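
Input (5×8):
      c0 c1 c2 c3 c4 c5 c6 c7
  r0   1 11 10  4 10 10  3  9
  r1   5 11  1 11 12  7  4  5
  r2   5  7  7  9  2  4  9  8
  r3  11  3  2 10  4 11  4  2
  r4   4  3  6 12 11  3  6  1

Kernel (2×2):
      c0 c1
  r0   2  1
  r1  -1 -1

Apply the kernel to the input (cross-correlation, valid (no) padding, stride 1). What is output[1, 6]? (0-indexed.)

-4

The receptive field on the input at this output position is [4 5 / 9 8]. Elementwise product with the kernel and sum: 4·2 + 5·1 + 9·-1 + 8·-1.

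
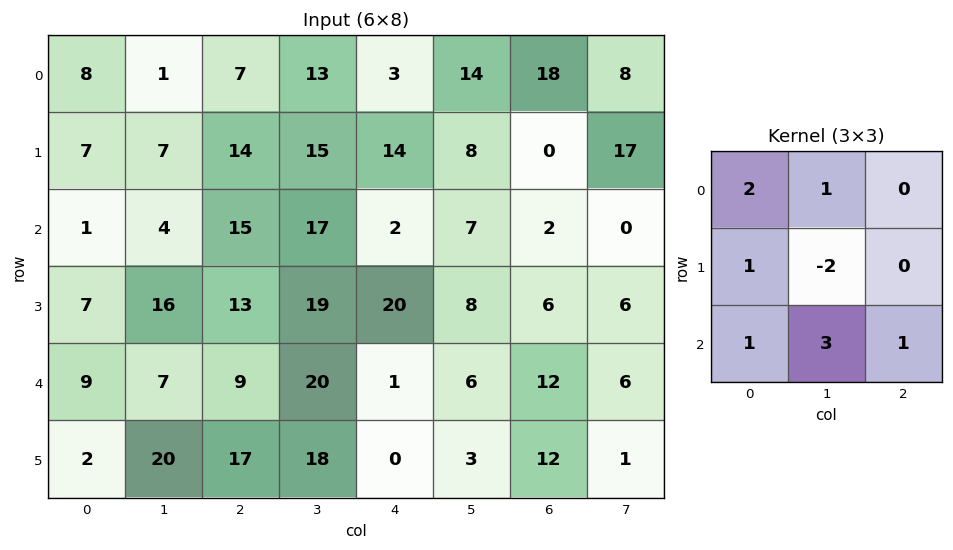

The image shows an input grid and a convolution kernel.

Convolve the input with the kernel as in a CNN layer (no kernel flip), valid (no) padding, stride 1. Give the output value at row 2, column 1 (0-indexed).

67

The receptive field on the input at this output position is [4 15 17 / 16 13 19 / 7 9 20]. Elementwise product with the kernel and sum: 4·2 + 15·1 + 16·1 + 13·-2 + 7·1 + 9·3 + 20·1.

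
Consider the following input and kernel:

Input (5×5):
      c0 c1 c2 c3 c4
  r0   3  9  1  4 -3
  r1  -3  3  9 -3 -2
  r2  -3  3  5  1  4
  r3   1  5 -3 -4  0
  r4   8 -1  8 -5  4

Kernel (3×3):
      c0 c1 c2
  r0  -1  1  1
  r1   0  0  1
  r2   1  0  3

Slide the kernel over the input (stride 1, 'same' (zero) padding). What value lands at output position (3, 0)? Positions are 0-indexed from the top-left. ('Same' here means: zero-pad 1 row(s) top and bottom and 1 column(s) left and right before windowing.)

2

The receptive field on the zero-padded input at this output position is [0 -3 3 / 0 1 5 / 0 8 -1]. Elementwise product with the kernel and sum: 0·-1 + -3·1 + 3·1 + 5·1 + 0·1 + -1·3.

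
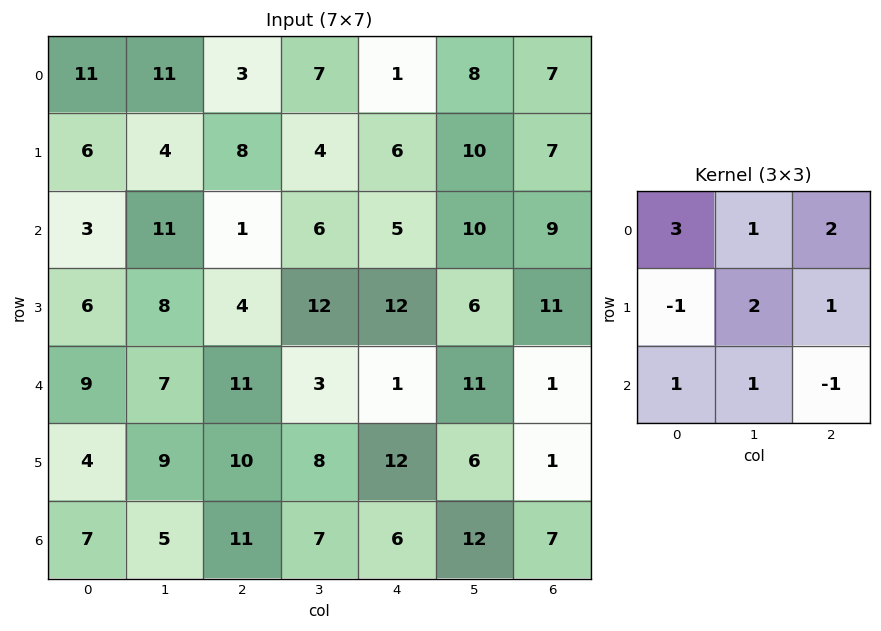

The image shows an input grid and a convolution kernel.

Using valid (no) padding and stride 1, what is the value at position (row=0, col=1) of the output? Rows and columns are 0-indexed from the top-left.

72

The receptive field on the input at this output position is [11 3 7 / 4 8 4 / 11 1 6]. Elementwise product with the kernel and sum: 11·3 + 3·1 + 7·2 + 4·-1 + 8·2 + 4·1 + 11·1 + 1·1 + 6·-1.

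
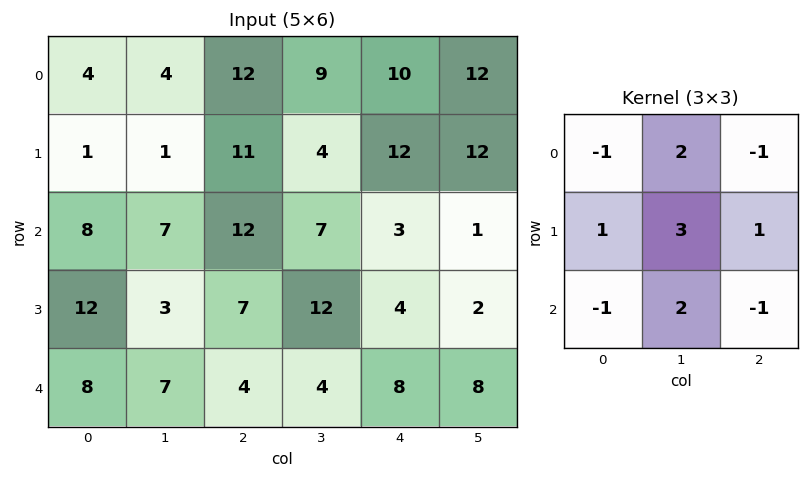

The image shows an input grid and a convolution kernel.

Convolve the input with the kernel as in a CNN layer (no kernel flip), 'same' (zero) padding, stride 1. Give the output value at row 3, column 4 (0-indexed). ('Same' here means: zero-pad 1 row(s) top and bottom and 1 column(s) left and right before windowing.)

28

The receptive field on the zero-padded input at this output position is [7 3 1 / 12 4 2 / 4 8 8]. Elementwise product with the kernel and sum: 7·-1 + 3·2 + 1·-1 + 12·1 + 4·3 + 2·1 + 4·-1 + 8·2 + 8·-1.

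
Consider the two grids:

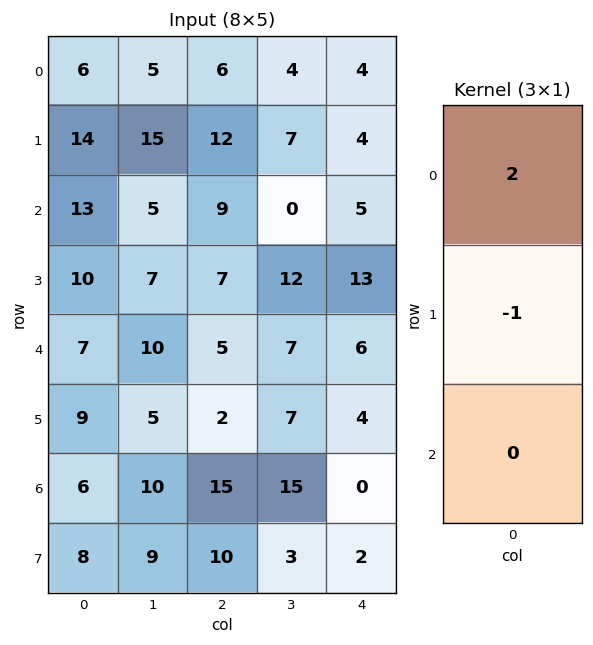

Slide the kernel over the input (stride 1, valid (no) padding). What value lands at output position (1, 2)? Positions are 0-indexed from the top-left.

15

The receptive field on the input at this output position is [12 / 9 / 7]. Elementwise product with the kernel and sum: 12·2 + 9·-1.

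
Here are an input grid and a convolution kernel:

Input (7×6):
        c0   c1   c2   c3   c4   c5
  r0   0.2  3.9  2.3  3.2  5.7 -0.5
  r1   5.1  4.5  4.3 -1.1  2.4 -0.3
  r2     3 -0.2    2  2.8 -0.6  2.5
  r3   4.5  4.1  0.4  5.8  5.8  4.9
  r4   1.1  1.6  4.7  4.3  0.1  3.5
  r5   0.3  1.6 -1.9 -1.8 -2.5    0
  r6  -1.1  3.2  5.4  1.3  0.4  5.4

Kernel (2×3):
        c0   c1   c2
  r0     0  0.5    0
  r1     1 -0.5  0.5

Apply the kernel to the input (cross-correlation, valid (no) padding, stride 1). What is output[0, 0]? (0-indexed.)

6.95

The receptive field on the input at this output position is [0.2 3.9 2.3 / 5.1 4.5 4.3]. Elementwise product with the kernel and sum: 3.9·0.5 + 5.1·1 + 4.5·-0.5 + 4.3·0.5.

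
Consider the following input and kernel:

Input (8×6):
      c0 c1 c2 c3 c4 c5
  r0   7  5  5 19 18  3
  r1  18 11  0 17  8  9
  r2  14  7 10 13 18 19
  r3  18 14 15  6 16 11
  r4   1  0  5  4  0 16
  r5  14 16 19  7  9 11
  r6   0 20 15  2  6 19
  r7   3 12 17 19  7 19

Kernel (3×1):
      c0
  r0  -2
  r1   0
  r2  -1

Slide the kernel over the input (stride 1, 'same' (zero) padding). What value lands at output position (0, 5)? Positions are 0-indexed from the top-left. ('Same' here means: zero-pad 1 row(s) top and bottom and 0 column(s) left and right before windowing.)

-9

The receptive field on the zero-padded input at this output position is [0 / 3 / 9]. Elementwise product with the kernel and sum: 0·-2 + 9·-1.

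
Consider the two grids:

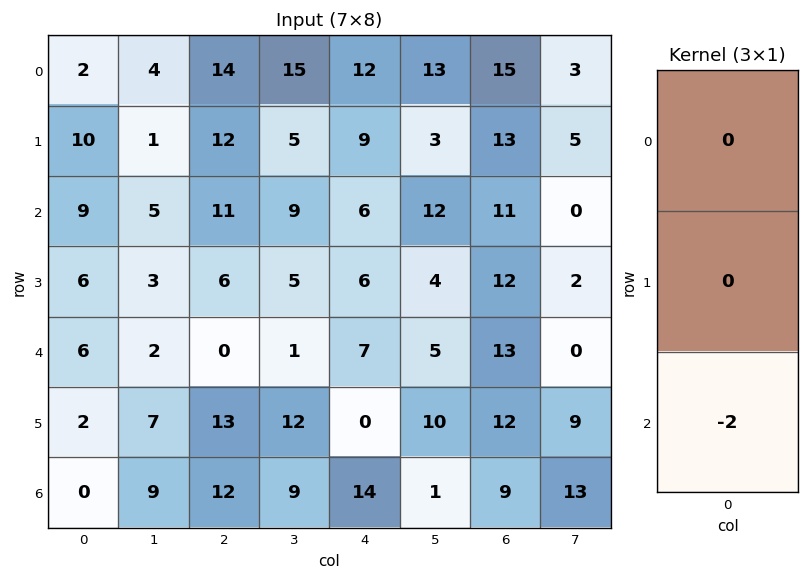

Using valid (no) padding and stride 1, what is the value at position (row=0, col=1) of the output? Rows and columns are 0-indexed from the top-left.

The receptive field on the input at this output position is [4 / 1 / 5]. Elementwise product with the kernel and sum: 5·-2.

-10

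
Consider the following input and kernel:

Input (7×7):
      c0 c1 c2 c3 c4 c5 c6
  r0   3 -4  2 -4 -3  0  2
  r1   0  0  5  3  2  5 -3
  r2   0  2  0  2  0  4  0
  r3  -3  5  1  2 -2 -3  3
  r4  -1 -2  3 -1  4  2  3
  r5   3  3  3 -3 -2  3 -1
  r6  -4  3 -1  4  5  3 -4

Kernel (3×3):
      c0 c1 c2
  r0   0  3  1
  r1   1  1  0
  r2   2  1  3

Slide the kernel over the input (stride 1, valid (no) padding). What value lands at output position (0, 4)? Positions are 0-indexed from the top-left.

13

The receptive field on the input at this output position is [-3 0 2 / 2 5 -3 / 0 4 0]. Elementwise product with the kernel and sum: 0·3 + 2·1 + 2·1 + 5·1 + 0·2 + 4·1 + 0·3.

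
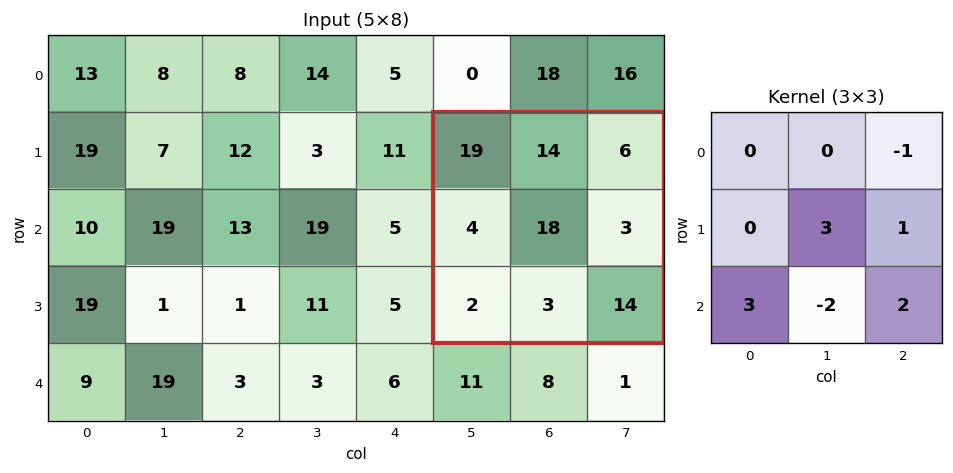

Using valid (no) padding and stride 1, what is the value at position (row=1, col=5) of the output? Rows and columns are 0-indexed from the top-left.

The receptive field on the input at this output position is [19 14 6 / 4 18 3 / 2 3 14]. Elementwise product with the kernel and sum: 6·-1 + 18·3 + 3·1 + 2·3 + 3·-2 + 14·2.

79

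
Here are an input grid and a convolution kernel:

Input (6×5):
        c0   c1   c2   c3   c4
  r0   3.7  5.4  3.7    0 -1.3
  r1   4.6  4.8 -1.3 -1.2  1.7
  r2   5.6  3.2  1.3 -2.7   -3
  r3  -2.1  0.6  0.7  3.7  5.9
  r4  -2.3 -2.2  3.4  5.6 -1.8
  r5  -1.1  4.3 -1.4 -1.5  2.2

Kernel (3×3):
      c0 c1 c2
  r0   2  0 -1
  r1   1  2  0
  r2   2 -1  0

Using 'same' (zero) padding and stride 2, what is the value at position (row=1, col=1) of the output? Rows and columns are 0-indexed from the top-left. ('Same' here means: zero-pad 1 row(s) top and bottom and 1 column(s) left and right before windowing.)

17.1

The receptive field on the zero-padded input at this output position is [4.8 -1.3 -1.2 / 3.2 1.3 -2.7 / 0.6 0.7 3.7]. Elementwise product with the kernel and sum: 4.8·2 + -1.2·-1 + 3.2·1 + 1.3·2 + 0.6·2 + 0.7·-1.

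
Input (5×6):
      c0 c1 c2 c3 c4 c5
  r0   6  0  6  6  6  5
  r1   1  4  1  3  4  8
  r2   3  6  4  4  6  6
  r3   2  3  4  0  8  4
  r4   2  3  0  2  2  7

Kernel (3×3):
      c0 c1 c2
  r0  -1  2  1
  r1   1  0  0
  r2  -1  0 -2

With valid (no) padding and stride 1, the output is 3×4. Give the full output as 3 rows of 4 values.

Output[0,0]: The receptive field on the input at this output position is [6 0 6 / 1 4 1 / 3 6 4]. Elementwise product with the kernel and sum: 6·-1 + 0·2 + 6·1 + 1·1 + 3·-1 + 4·-2.

-10 8 -3 -2
1 4 -7 9
13 2 10 -2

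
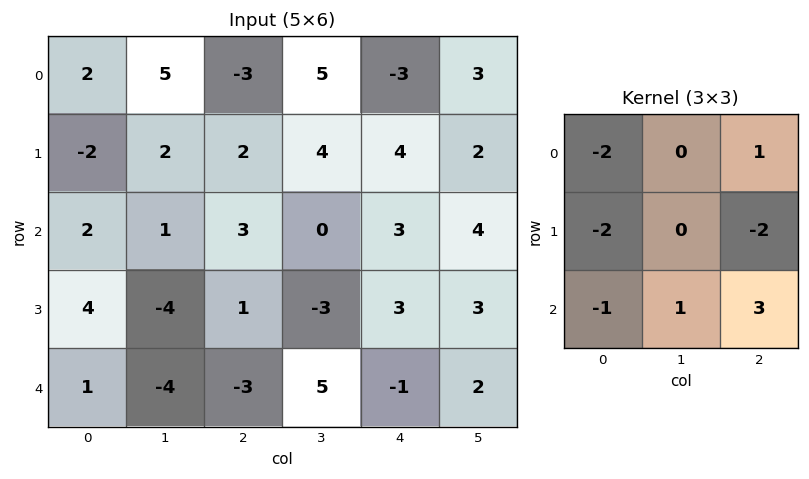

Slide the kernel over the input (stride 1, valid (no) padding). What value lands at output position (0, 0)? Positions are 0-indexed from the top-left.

1

The receptive field on the input at this output position is [2 5 -3 / -2 2 2 / 2 1 3]. Elementwise product with the kernel and sum: 2·-2 + -3·1 + -2·-2 + 2·-2 + 2·-1 + 1·1 + 3·3.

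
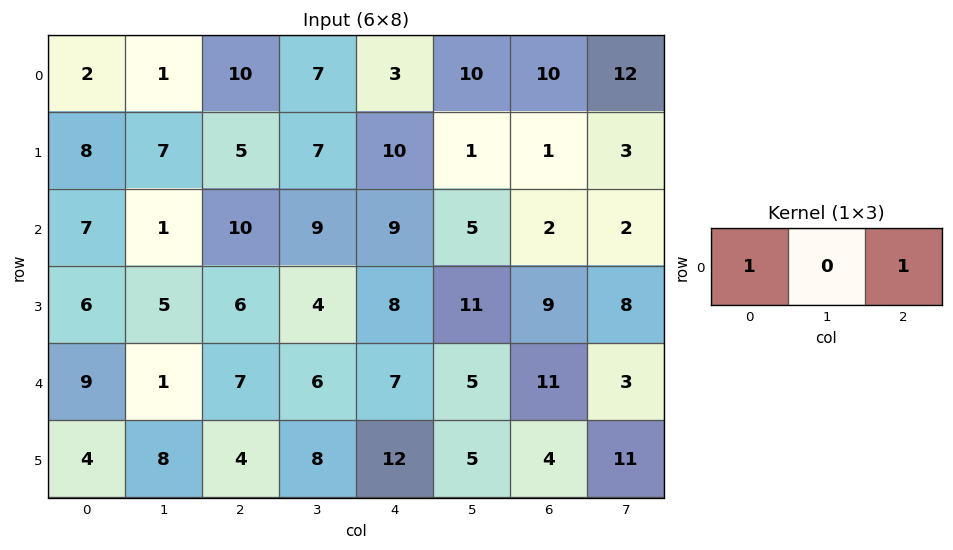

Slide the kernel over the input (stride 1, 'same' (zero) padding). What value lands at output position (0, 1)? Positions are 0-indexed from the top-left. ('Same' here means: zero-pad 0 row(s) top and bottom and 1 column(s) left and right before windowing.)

The receptive field on the zero-padded input at this output position is [2 1 10]. Elementwise product with the kernel and sum: 2·1 + 10·1.

12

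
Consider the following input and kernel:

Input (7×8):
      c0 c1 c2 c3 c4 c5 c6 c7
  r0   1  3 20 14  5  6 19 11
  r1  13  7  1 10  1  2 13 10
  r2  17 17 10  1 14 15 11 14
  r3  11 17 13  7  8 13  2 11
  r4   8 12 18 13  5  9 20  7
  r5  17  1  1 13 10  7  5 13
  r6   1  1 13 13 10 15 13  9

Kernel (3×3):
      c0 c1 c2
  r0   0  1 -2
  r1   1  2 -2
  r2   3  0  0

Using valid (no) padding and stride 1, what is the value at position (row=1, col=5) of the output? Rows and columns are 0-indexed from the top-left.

41

The receptive field on the input at this output position is [2 13 10 / 15 11 14 / 13 2 11]. Elementwise product with the kernel and sum: 13·1 + 10·-2 + 15·1 + 11·2 + 14·-2 + 13·3.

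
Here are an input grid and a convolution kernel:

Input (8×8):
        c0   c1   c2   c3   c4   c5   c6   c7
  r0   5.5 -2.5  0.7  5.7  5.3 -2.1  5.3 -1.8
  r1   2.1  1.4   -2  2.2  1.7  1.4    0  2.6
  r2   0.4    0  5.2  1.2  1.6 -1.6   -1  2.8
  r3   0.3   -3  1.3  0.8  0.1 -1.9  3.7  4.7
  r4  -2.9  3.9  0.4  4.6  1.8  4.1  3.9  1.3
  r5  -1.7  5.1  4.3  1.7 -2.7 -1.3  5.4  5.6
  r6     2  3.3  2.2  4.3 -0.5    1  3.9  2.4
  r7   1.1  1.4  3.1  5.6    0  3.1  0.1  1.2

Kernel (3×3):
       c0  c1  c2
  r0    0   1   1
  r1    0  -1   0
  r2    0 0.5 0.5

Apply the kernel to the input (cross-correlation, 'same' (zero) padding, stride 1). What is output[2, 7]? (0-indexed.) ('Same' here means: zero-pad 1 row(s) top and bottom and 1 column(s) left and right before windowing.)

2.15

The receptive field on the zero-padded input at this output position is [0 2.6 0 / -1 2.8 0 / 3.7 4.7 0]. Elementwise product with the kernel and sum: 2.6·1 + 0·1 + 2.8·-1 + 4.7·0.5 + 0·0.5.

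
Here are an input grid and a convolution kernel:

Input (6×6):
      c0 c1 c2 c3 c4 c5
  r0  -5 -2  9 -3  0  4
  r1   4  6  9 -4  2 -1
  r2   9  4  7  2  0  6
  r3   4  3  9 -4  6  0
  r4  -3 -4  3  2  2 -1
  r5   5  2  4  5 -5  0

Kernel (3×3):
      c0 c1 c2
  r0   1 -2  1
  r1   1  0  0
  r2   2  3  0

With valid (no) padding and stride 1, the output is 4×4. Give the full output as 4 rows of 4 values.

Output[0,0]: The receptive field on the input at this output position is [-5 -2 9 / 4 6 9 / 9 4 7]. Elementwise product with the kernel and sum: -5·1 + -2·-2 + 9·1 + 4·1 + 9·2 + 4·3.

42 12 44 1
27 21 32 3
-6 -4 24 14
20 -7 49 -19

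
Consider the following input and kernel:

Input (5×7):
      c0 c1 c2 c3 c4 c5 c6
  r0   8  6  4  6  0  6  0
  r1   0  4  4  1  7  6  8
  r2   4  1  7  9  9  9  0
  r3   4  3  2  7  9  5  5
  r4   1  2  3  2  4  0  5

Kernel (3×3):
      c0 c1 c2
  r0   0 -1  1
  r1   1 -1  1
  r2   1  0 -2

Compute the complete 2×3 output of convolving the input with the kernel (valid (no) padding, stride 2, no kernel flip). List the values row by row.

-12 -7 12
4 -1 -6

Output[0,0]: The receptive field on the input at this output position is [8 6 4 / 0 4 4 / 4 1 7]. Elementwise product with the kernel and sum: 6·-1 + 4·1 + 0·1 + 4·-1 + 4·1 + 4·1 + 7·-2.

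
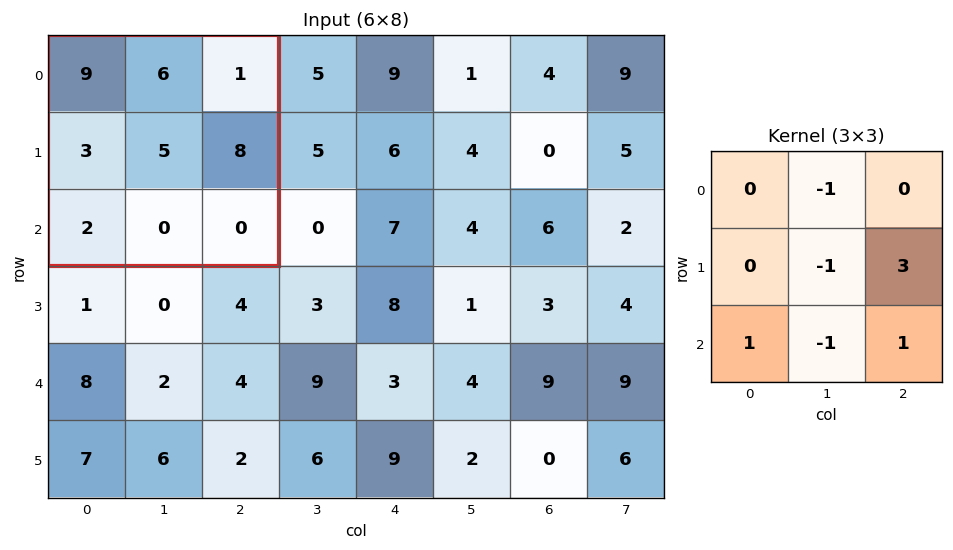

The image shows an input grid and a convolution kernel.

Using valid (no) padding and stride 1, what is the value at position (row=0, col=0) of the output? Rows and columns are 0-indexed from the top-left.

The receptive field on the input at this output position is [9 6 1 / 3 5 8 / 2 0 0]. Elementwise product with the kernel and sum: 6·-1 + 5·-1 + 8·3 + 2·1 + 0·-1 + 0·1.

15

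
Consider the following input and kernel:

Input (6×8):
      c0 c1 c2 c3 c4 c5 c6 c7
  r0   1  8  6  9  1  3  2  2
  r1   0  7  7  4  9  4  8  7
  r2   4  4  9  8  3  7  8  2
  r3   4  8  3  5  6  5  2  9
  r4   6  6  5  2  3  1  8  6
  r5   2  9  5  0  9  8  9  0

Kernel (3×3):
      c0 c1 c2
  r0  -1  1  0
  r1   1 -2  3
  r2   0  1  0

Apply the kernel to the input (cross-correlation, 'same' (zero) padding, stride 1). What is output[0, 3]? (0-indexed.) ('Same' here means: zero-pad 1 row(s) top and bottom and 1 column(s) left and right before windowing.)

The receptive field on the zero-padded input at this output position is [0 0 0 / 6 9 1 / 7 4 9]. Elementwise product with the kernel and sum: 0·-1 + 0·1 + 6·1 + 9·-2 + 1·3 + 4·1.

-5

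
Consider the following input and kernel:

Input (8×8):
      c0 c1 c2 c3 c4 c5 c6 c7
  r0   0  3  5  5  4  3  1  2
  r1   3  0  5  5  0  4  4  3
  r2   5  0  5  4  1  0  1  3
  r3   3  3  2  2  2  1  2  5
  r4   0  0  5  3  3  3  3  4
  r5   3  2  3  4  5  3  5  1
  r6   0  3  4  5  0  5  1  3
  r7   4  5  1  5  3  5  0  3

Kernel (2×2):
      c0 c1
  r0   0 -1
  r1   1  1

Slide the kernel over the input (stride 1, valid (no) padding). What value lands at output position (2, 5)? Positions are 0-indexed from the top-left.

2

The receptive field on the input at this output position is [0 1 / 1 2]. Elementwise product with the kernel and sum: 1·-1 + 1·1 + 2·1.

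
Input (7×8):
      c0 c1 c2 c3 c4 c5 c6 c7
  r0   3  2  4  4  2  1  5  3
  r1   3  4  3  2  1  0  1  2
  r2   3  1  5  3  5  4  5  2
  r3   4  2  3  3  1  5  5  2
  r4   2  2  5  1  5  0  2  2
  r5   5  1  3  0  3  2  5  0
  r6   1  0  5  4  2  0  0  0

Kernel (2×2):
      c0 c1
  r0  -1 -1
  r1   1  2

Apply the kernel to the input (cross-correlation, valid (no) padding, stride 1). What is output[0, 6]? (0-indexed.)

-3

The receptive field on the input at this output position is [5 3 / 1 2]. Elementwise product with the kernel and sum: 5·-1 + 3·-1 + 1·1 + 2·2.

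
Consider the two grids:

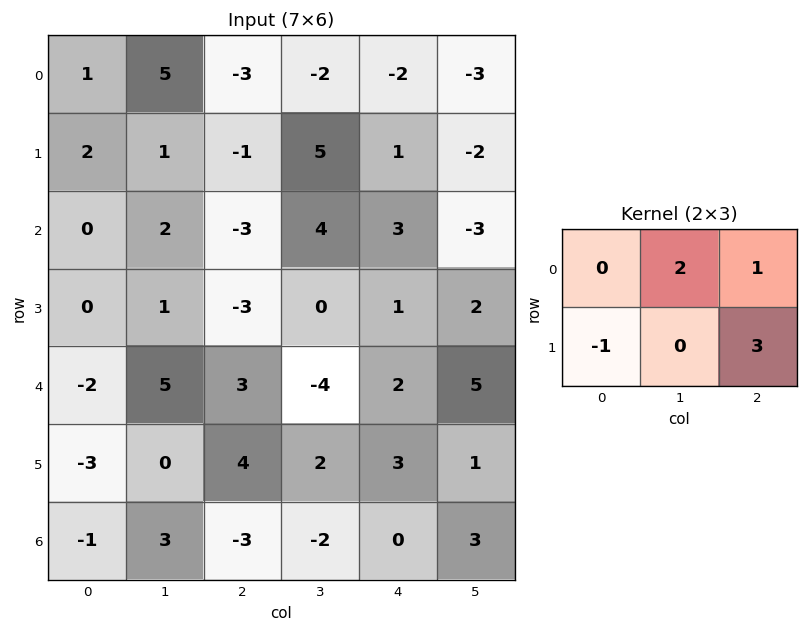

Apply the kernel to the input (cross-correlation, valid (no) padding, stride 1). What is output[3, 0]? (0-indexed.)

The receptive field on the input at this output position is [0 1 -3 / -2 5 3]. Elementwise product with the kernel and sum: 1·2 + -3·1 + -2·-1 + 3·3.

10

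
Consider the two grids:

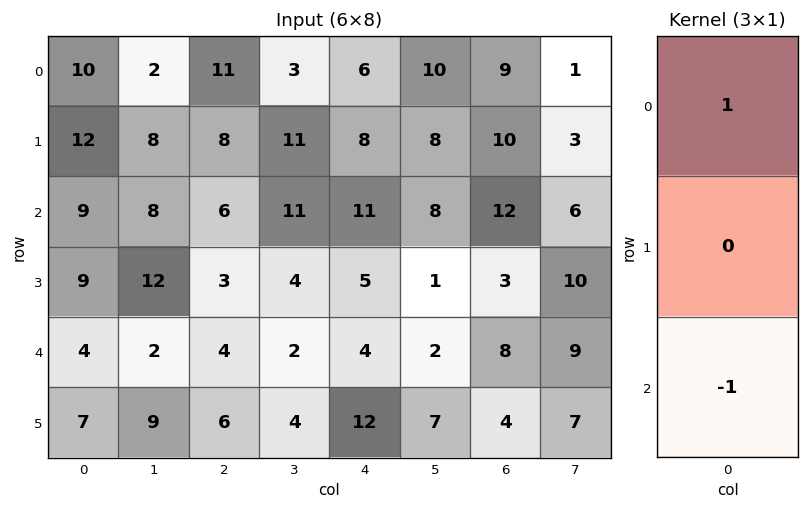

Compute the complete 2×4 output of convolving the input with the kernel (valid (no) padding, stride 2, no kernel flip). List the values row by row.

1 5 -5 -3
5 2 7 4

Output[0,0]: The receptive field on the input at this output position is [10 / 12 / 9]. Elementwise product with the kernel and sum: 10·1 + 9·-1.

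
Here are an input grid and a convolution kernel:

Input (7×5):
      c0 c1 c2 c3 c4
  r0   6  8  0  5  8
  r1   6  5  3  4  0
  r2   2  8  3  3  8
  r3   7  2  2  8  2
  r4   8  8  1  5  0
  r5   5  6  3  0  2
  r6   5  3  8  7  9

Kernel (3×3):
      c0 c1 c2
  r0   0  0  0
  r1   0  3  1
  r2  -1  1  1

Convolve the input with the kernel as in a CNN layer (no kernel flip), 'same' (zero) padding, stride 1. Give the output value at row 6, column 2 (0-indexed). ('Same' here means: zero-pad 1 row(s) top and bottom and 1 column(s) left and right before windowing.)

31

The receptive field on the zero-padded input at this output position is [6 3 0 / 3 8 7 / 0 0 0]. Elementwise product with the kernel and sum: 8·3 + 7·1 + 0·-1 + 0·1 + 0·1.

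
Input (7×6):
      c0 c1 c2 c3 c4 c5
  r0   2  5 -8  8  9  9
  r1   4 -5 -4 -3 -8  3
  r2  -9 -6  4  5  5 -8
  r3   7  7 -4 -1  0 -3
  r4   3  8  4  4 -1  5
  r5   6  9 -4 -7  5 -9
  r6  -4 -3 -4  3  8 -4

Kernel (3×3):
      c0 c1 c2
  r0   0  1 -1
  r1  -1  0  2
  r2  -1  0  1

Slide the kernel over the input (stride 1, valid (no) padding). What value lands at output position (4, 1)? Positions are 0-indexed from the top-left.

-17

The receptive field on the input at this output position is [8 4 4 / 9 -4 -7 / -3 -4 3]. Elementwise product with the kernel and sum: 4·1 + 4·-1 + 9·-1 + -7·2 + -3·-1 + 3·1.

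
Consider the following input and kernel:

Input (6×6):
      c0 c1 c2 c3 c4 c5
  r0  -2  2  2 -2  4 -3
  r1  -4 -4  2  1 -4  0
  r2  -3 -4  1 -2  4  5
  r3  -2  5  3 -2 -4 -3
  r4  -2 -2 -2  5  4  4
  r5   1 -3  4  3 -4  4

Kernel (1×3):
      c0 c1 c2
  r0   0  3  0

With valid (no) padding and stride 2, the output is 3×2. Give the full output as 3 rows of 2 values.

Output[0,0]: The receptive field on the input at this output position is [-2 2 2]. Elementwise product with the kernel and sum: 2·3.
Output[0,1]: The receptive field on the input at this output position is [2 -2 4]. Elementwise product with the kernel and sum: -2·3.

6 -6
-12 -6
-6 15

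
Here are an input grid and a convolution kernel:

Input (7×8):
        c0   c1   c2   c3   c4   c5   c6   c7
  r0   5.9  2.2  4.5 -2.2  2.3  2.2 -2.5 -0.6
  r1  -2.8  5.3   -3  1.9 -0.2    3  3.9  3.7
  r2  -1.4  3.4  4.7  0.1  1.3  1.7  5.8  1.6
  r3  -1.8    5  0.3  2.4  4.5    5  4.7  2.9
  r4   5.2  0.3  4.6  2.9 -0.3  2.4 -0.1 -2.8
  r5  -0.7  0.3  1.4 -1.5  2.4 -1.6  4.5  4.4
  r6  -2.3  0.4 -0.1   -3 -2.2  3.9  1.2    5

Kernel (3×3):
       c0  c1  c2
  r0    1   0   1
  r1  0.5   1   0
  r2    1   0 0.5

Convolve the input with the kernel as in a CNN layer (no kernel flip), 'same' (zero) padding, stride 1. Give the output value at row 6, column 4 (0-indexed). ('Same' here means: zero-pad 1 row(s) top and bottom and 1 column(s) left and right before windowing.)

-6.8

The receptive field on the zero-padded input at this output position is [-1.5 2.4 -1.6 / -3 -2.2 3.9 / 0 0 0]. Elementwise product with the kernel and sum: -1.5·1 + -1.6·1 + -3·0.5 + -2.2·1 + 0·1 + 0·0.5.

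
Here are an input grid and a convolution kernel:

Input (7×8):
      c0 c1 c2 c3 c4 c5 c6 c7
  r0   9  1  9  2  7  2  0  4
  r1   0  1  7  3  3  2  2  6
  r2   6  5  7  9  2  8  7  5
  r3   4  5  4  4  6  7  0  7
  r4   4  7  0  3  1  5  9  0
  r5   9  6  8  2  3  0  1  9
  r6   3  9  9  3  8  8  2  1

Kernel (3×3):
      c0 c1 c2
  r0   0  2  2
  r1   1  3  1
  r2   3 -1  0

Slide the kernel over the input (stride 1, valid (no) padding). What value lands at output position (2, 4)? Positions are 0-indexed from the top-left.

55

The receptive field on the input at this output position is [2 8 7 / 6 7 0 / 1 5 9]. Elementwise product with the kernel and sum: 8·2 + 7·2 + 6·1 + 7·3 + 0·1 + 1·3 + 5·-1.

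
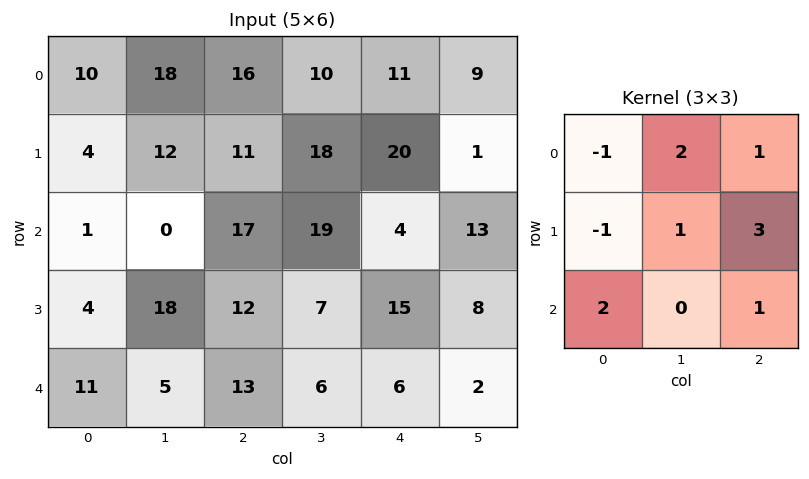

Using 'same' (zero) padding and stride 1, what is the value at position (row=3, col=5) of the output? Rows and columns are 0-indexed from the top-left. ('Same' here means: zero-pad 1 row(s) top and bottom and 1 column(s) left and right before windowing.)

The receptive field on the zero-padded input at this output position is [4 13 0 / 15 8 0 / 6 2 0]. Elementwise product with the kernel and sum: 4·-1 + 13·2 + 0·1 + 15·-1 + 8·1 + 0·3 + 6·2 + 0·1.

27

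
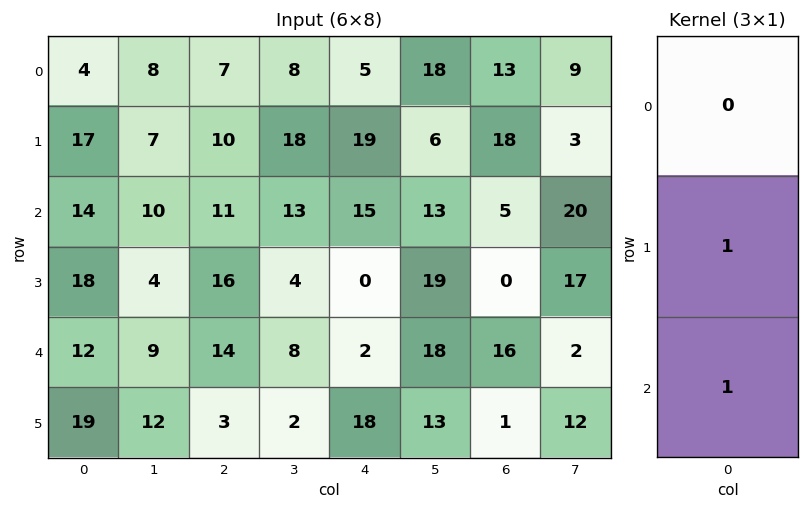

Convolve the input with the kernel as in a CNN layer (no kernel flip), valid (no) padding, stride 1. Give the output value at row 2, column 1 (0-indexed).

13

The receptive field on the input at this output position is [10 / 4 / 9]. Elementwise product with the kernel and sum: 4·1 + 9·1.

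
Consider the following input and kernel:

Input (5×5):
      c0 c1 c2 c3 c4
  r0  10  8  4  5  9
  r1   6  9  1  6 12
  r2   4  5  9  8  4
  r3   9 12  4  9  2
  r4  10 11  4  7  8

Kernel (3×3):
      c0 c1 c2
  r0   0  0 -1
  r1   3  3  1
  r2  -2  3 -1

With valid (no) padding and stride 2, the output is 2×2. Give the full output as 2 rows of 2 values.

40 26
67 42

Output[0,0]: The receptive field on the input at this output position is [10 8 4 / 6 9 1 / 4 5 9]. Elementwise product with the kernel and sum: 4·-1 + 6·3 + 9·3 + 1·1 + 4·-2 + 5·3 + 9·-1.
Output[0,1]: The receptive field on the input at this output position is [4 5 9 / 1 6 12 / 9 8 4]. Elementwise product with the kernel and sum: 9·-1 + 1·3 + 6·3 + 12·1 + 9·-2 + 8·3 + 4·-1.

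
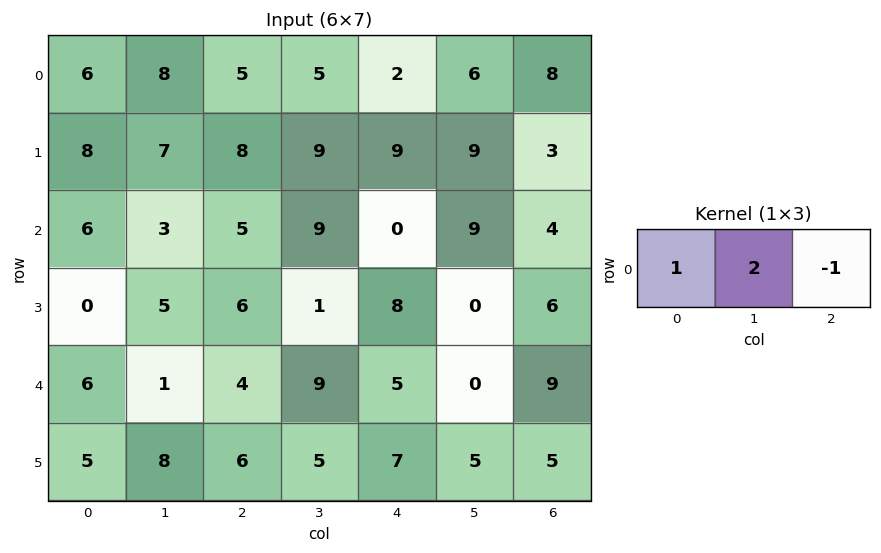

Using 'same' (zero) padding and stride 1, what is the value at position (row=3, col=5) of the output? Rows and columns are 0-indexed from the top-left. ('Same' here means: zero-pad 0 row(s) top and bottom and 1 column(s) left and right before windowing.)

The receptive field on the zero-padded input at this output position is [8 0 6]. Elementwise product with the kernel and sum: 8·1 + 0·2 + 6·-1.

2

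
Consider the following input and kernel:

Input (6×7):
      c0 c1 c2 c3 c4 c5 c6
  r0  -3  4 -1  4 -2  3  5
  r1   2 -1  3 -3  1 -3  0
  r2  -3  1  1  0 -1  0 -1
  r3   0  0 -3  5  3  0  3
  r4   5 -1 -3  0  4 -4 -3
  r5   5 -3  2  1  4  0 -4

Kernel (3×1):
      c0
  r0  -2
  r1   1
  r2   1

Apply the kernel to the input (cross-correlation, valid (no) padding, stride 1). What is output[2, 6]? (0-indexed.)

The receptive field on the input at this output position is [-1 / 3 / -3]. Elementwise product with the kernel and sum: -1·-2 + 3·1 + -3·1.

2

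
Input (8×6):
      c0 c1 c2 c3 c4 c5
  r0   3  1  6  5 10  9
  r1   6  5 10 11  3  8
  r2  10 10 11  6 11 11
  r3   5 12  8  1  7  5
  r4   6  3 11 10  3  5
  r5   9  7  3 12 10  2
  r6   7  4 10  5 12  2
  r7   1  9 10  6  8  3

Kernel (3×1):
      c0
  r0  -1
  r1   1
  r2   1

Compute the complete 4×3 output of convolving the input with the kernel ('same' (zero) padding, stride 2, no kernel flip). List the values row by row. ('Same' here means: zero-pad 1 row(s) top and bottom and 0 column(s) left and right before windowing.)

9 16 13
9 9 15
10 6 6
-1 17 10

Output[0,0]: The receptive field on the zero-padded input at this output position is [0 / 3 / 6]. Elementwise product with the kernel and sum: 0·-1 + 3·1 + 6·1.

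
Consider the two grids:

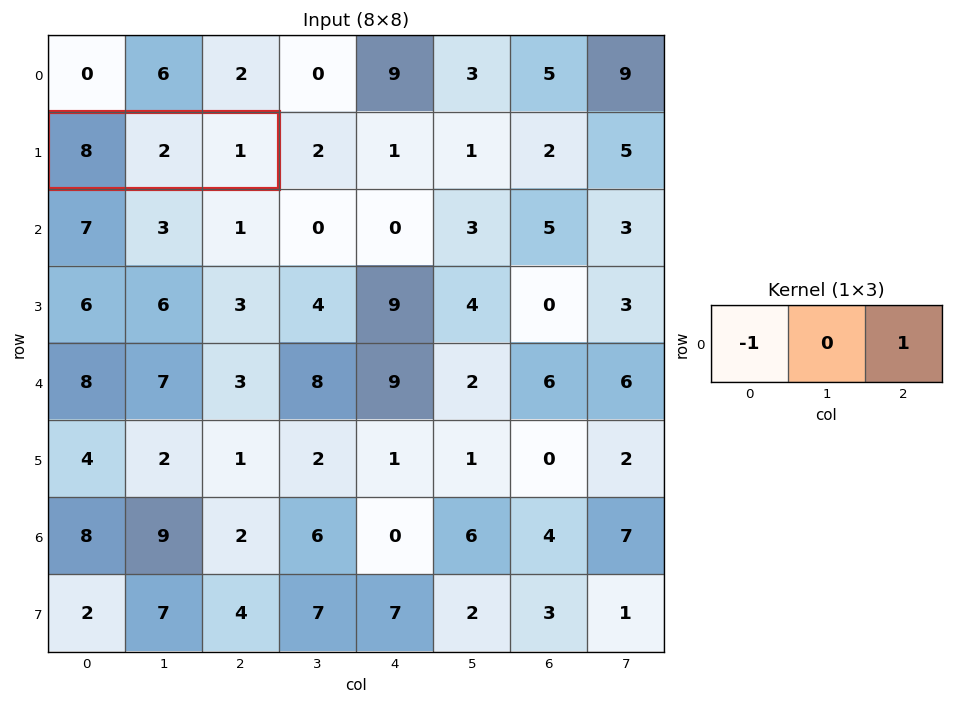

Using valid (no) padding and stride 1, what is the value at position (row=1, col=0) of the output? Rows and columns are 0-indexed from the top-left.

-7

The receptive field on the input at this output position is [8 2 1]. Elementwise product with the kernel and sum: 8·-1 + 1·1.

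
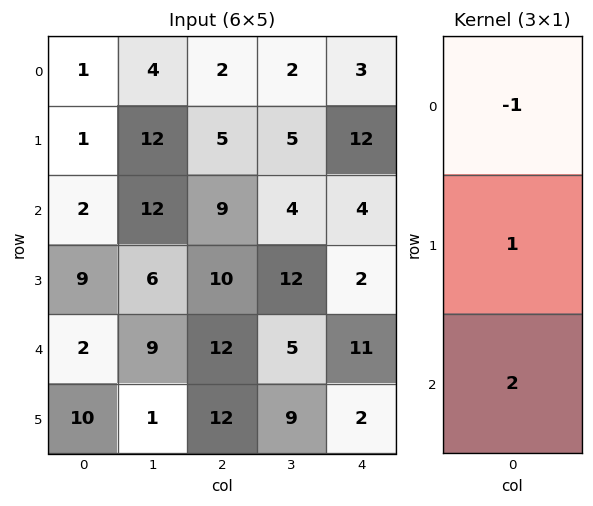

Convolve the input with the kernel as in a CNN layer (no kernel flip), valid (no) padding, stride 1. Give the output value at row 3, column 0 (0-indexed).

13

The receptive field on the input at this output position is [9 / 2 / 10]. Elementwise product with the kernel and sum: 9·-1 + 2·1 + 10·2.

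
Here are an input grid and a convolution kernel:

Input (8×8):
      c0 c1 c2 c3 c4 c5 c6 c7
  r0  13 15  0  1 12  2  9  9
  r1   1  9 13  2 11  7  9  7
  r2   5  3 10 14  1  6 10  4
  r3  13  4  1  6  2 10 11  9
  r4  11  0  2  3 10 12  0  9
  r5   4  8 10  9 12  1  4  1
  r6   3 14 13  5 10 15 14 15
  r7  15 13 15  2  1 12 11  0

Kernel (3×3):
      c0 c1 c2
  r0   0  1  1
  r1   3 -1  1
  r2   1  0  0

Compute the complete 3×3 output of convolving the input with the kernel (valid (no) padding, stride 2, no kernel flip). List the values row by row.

27 71 47
60 16 33
19 59 61

Output[0,0]: The receptive field on the input at this output position is [13 15 0 / 1 9 13 / 5 3 10]. Elementwise product with the kernel and sum: 15·1 + 0·1 + 1·3 + 9·-1 + 13·1 + 5·1.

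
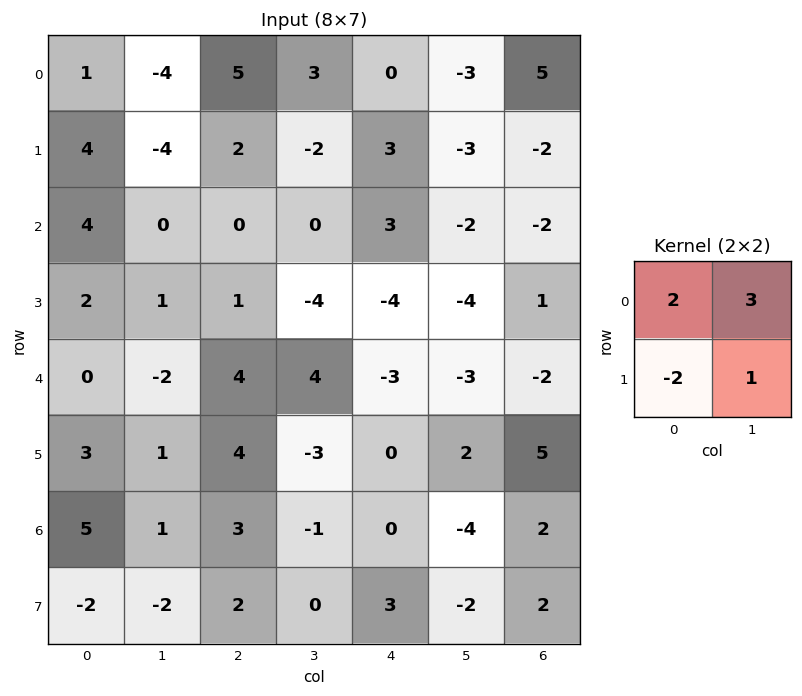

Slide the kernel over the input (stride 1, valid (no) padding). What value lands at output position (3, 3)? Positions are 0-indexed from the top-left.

The receptive field on the input at this output position is [-4 -4 / 4 -3]. Elementwise product with the kernel and sum: -4·2 + -4·3 + 4·-2 + -3·1.

-31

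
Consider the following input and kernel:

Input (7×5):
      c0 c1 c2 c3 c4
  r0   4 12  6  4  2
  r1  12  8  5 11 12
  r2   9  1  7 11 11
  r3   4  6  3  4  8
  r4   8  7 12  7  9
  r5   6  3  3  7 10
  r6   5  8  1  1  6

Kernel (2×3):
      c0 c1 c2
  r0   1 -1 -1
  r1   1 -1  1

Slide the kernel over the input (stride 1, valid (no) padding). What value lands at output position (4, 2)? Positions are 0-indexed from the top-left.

2

The receptive field on the input at this output position is [12 7 9 / 3 7 10]. Elementwise product with the kernel and sum: 12·1 + 7·-1 + 9·-1 + 3·1 + 7·-1 + 10·1.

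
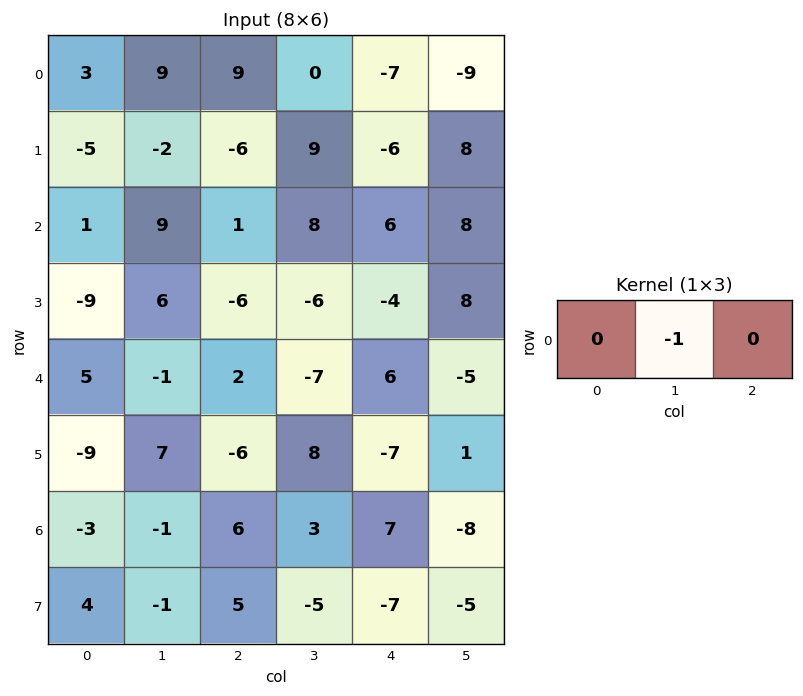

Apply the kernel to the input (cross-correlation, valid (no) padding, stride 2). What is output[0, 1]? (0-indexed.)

0

The receptive field on the input at this output position is [9 0 -7]. Elementwise product with the kernel and sum: 0·-1.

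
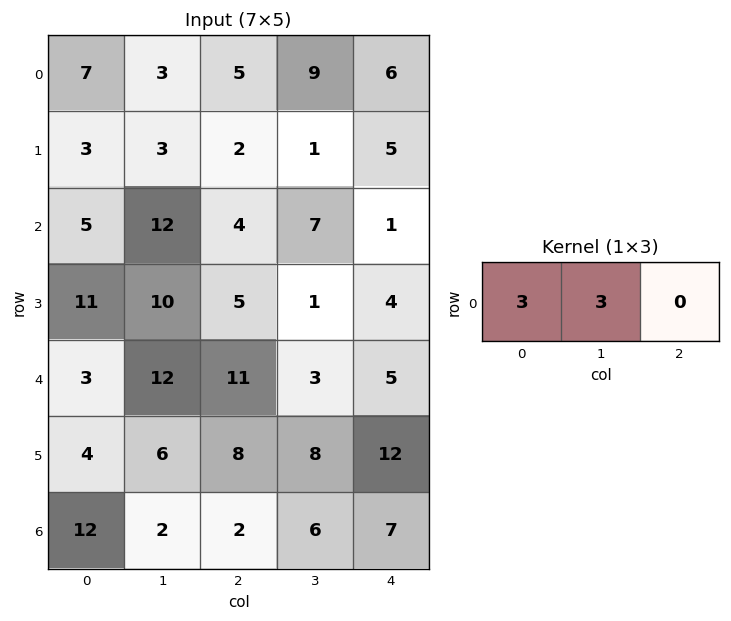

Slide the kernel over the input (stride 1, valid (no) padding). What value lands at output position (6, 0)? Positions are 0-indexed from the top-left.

42

The receptive field on the input at this output position is [12 2 2]. Elementwise product with the kernel and sum: 12·3 + 2·3.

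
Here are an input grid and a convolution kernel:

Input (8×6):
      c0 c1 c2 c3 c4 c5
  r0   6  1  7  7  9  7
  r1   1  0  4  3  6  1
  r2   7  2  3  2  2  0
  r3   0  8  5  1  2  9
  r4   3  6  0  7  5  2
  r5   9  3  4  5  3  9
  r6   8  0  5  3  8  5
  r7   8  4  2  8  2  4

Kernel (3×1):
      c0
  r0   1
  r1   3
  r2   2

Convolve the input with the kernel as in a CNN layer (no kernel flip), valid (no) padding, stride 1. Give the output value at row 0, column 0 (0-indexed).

The receptive field on the input at this output position is [6 / 1 / 7]. Elementwise product with the kernel and sum: 6·1 + 1·3 + 7·2.

23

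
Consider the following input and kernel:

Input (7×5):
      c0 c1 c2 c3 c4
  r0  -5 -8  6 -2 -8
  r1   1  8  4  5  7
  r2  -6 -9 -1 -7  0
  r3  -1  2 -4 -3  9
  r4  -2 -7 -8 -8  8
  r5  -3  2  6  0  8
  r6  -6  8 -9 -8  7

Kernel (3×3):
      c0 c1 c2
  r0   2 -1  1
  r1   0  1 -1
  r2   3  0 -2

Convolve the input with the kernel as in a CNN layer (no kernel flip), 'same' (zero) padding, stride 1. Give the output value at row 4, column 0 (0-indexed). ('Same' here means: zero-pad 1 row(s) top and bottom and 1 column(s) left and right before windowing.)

4

The receptive field on the zero-padded input at this output position is [0 -1 2 / 0 -2 -7 / 0 -3 2]. Elementwise product with the kernel and sum: 0·2 + -1·-1 + 2·1 + -2·1 + -7·-1 + 0·3 + 2·-2.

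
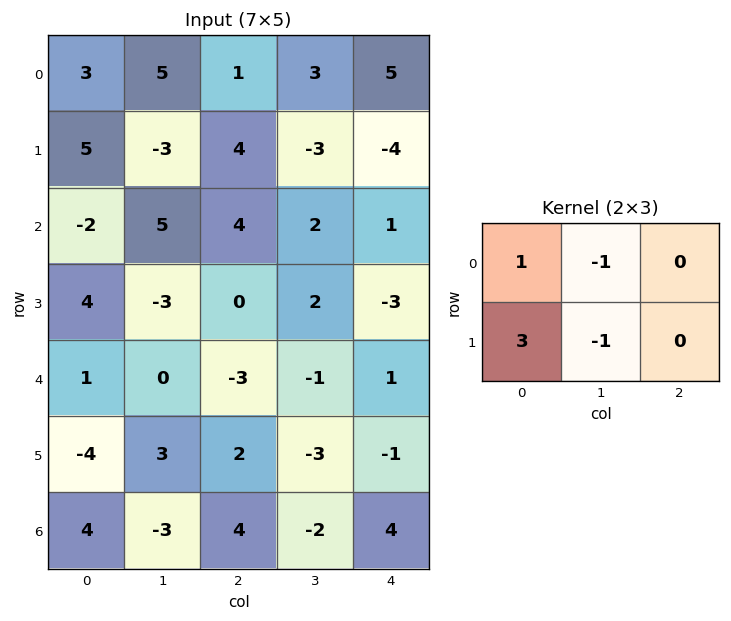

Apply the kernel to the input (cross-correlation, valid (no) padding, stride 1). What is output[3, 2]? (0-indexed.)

-10

The receptive field on the input at this output position is [0 2 -3 / -3 -1 1]. Elementwise product with the kernel and sum: 0·1 + 2·-1 + -3·3 + -1·-1.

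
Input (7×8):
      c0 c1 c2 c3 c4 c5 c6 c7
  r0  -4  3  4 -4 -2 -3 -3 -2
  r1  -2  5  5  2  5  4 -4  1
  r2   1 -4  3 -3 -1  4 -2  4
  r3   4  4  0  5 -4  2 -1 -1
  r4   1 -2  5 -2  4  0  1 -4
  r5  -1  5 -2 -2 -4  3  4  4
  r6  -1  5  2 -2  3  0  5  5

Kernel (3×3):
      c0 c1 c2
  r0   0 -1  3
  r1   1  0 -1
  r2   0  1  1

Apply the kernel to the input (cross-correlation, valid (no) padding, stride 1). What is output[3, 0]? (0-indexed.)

The receptive field on the input at this output position is [4 4 0 / 1 -2 5 / -1 5 -2]. Elementwise product with the kernel and sum: 4·-1 + 0·3 + 1·1 + 5·-1 + 5·1 + -2·1.

-5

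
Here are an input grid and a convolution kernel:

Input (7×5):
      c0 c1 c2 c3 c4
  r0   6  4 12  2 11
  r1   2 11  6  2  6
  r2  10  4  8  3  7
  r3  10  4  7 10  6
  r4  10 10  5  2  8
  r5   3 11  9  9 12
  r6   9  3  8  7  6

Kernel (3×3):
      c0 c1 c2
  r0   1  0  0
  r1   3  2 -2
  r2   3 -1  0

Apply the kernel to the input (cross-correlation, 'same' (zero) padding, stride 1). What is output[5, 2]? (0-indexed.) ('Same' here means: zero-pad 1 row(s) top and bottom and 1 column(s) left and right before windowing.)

44

The receptive field on the zero-padded input at this output position is [10 5 2 / 11 9 9 / 3 8 7]. Elementwise product with the kernel and sum: 10·1 + 11·3 + 9·2 + 9·-2 + 3·3 + 8·-1.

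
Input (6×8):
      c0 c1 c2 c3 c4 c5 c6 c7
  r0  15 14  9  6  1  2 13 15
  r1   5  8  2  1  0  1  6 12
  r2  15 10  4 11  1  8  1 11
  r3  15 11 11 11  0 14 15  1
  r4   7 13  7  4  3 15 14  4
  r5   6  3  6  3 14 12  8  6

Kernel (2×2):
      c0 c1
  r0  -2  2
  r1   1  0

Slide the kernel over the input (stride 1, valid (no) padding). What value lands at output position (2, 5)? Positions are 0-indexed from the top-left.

0

The receptive field on the input at this output position is [8 1 / 14 15]. Elementwise product with the kernel and sum: 8·-2 + 1·2 + 14·1.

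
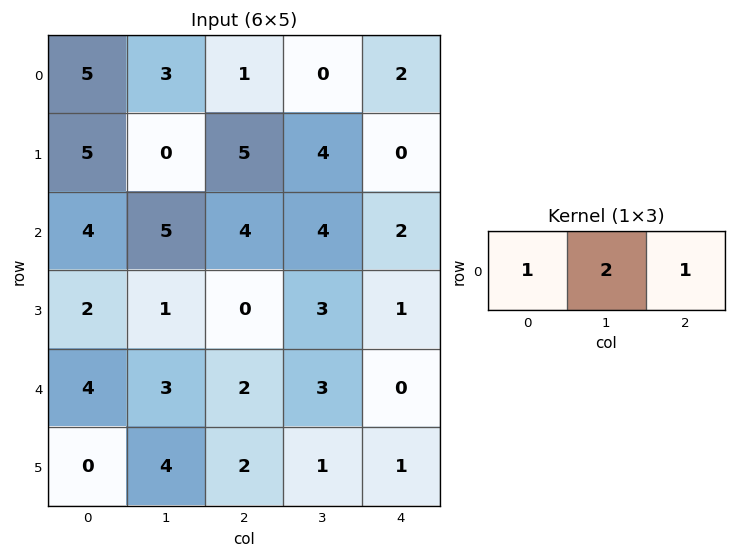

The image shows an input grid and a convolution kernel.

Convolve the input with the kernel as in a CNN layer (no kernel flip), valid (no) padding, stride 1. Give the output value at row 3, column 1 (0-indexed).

4

The receptive field on the input at this output position is [1 0 3]. Elementwise product with the kernel and sum: 1·1 + 0·2 + 3·1.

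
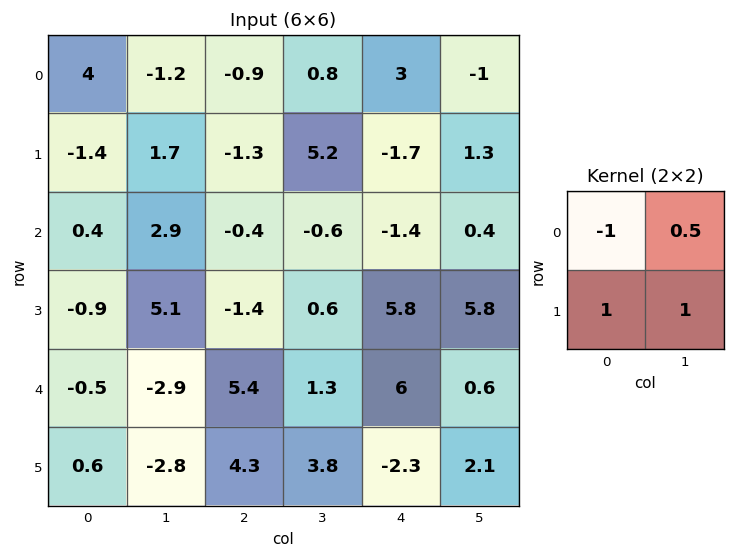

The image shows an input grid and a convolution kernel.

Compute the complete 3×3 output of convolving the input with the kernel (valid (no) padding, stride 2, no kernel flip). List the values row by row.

Output[0,0]: The receptive field on the input at this output position is [4 -1.2 / -1.4 1.7]. Elementwise product with the kernel and sum: 4·-1 + -1.2·0.5 + -1.4·1 + 1.7·1.

-4.3 5.2 -3.9
5.25 -0.7 13.2
-3.15 3.35 -5.9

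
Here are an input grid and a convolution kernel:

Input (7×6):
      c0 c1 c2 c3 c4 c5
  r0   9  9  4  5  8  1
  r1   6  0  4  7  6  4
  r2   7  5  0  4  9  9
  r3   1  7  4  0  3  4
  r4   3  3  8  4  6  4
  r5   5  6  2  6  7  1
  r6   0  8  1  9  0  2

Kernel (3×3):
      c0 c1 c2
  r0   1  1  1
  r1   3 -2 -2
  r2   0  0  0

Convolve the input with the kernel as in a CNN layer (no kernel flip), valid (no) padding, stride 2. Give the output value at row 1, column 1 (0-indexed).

The receptive field on the input at this output position is [0 4 9 / 4 0 3 / 8 4 6]. Elementwise product with the kernel and sum: 0·1 + 4·1 + 9·1 + 4·3 + 0·-2 + 3·-2.

19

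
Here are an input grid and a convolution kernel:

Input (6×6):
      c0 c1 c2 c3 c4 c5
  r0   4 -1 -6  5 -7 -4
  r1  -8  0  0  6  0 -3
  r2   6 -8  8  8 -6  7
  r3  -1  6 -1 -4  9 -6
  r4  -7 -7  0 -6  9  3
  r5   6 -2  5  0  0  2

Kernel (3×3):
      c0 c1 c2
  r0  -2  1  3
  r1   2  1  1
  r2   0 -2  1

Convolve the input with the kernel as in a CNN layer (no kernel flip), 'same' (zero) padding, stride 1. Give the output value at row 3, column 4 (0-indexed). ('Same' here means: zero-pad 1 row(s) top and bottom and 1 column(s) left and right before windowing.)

-21

The receptive field on the zero-padded input at this output position is [8 -6 7 / -4 9 -6 / -6 9 3]. Elementwise product with the kernel and sum: 8·-2 + -6·1 + 7·3 + -4·2 + 9·1 + -6·1 + 9·-2 + 3·1.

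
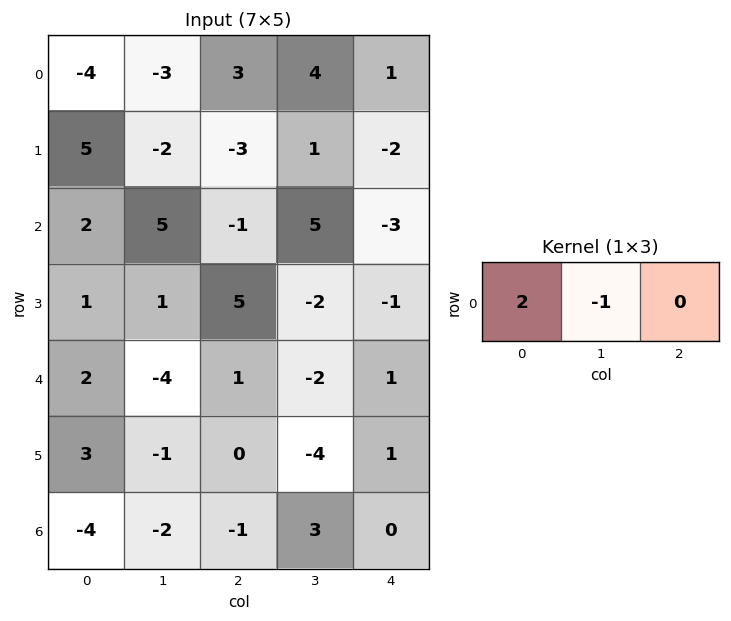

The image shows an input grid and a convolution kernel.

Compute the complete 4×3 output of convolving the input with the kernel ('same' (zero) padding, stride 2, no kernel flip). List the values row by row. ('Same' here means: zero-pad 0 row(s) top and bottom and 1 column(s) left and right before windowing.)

4 -9 7
-2 11 13
-2 -9 -5
4 -3 6

Output[0,0]: The receptive field on the zero-padded input at this output position is [0 -4 -3]. Elementwise product with the kernel and sum: 0·2 + -4·-1.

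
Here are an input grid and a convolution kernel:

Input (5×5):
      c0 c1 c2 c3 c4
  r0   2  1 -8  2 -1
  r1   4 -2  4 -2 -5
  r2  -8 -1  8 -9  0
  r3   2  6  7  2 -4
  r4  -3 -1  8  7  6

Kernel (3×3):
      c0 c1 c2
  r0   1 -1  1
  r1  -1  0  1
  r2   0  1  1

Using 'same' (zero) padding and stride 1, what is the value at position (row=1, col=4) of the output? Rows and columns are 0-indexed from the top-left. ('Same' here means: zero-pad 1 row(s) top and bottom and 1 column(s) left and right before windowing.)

The receptive field on the zero-padded input at this output position is [2 -1 0 / -2 -5 0 / -9 0 0]. Elementwise product with the kernel and sum: 2·1 + -1·-1 + 0·1 + -2·-1 + 0·1 + 0·1 + 0·1.

5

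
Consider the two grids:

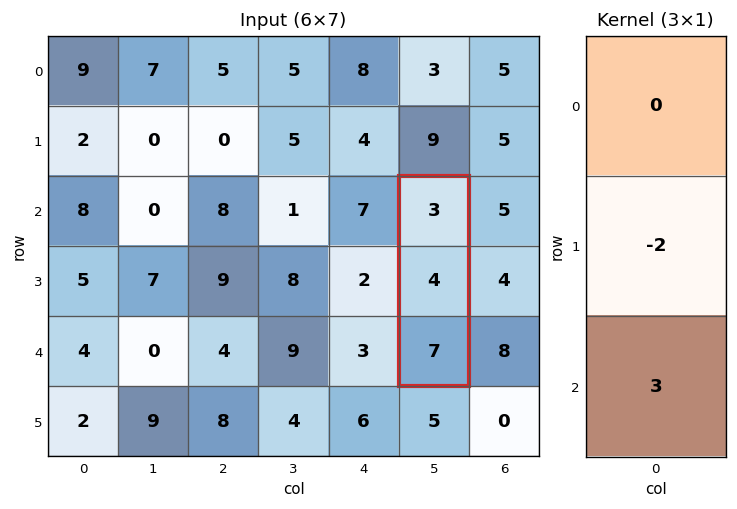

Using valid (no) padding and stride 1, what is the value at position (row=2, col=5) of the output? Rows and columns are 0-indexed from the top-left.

13

The receptive field on the input at this output position is [3 / 4 / 7]. Elementwise product with the kernel and sum: 4·-2 + 7·3.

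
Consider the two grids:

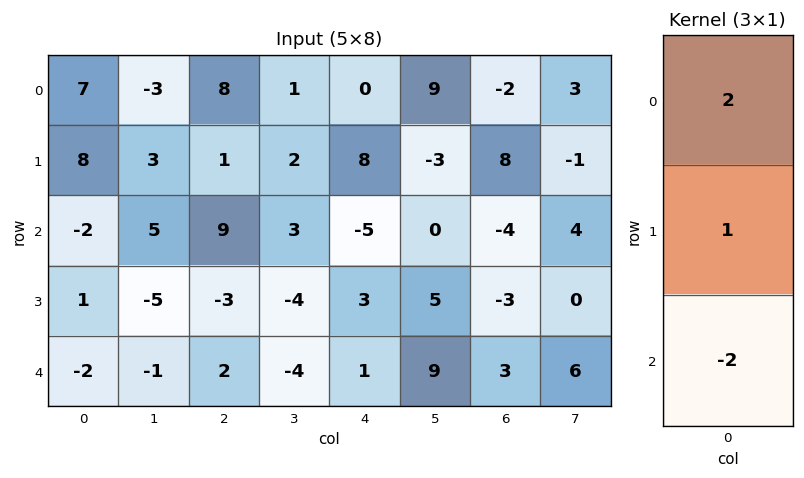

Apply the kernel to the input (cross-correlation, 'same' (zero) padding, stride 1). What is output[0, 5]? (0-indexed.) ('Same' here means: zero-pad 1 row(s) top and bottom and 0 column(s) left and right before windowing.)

The receptive field on the zero-padded input at this output position is [0 / 9 / -3]. Elementwise product with the kernel and sum: 0·2 + 9·1 + -3·-2.

15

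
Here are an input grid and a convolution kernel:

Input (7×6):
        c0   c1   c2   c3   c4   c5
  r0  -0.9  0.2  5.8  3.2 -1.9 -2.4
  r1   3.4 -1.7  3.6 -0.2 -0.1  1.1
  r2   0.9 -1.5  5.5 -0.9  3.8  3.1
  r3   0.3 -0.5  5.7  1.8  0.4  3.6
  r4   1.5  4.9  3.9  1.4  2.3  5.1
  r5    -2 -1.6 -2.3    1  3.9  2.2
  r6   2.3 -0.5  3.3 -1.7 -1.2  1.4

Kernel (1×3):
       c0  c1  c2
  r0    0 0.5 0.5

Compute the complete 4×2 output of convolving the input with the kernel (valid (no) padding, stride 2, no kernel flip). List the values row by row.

3 0.65
2 1.45
4.4 1.85
1.4 -1.45

Output[0,0]: The receptive field on the input at this output position is [-0.9 0.2 5.8]. Elementwise product with the kernel and sum: 0.2·0.5 + 5.8·0.5.
Output[0,1]: The receptive field on the input at this output position is [5.8 3.2 -1.9]. Elementwise product with the kernel and sum: 3.2·0.5 + -1.9·0.5.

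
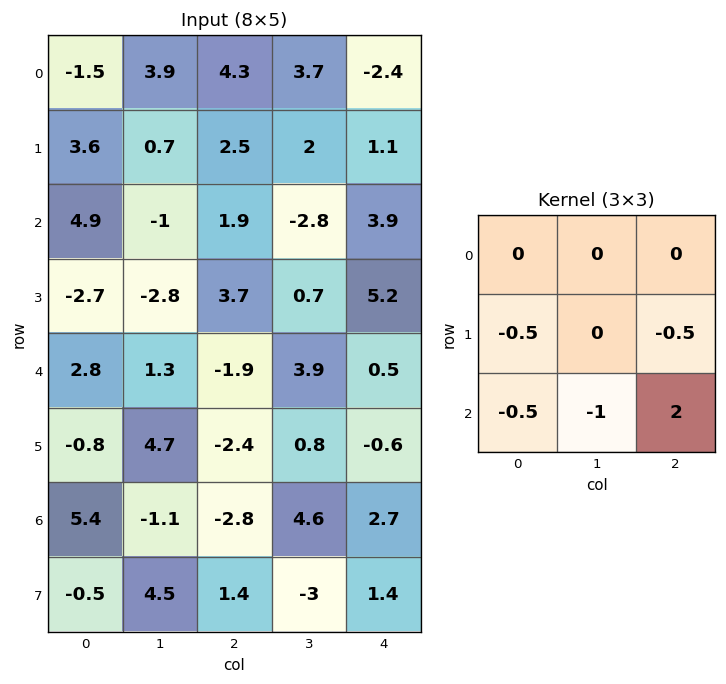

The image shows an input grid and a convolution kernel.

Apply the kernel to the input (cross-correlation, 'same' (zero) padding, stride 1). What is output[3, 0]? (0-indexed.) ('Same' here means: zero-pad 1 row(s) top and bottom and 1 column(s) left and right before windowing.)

1.2

The receptive field on the zero-padded input at this output position is [0 4.9 -1 / 0 -2.7 -2.8 / 0 2.8 1.3]. Elementwise product with the kernel and sum: 0·-0.5 + -2.8·-0.5 + 0·-0.5 + 2.8·-1 + 1.3·2.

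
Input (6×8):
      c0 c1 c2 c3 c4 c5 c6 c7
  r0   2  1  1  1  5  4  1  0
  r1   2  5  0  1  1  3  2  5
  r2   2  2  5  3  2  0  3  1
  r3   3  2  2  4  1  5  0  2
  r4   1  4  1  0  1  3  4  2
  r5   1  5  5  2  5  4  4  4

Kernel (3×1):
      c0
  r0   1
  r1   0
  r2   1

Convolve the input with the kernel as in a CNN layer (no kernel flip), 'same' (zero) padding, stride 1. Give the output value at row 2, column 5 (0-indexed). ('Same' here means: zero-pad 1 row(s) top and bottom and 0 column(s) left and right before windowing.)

The receptive field on the zero-padded input at this output position is [3 / 0 / 5]. Elementwise product with the kernel and sum: 3·1 + 5·1.

8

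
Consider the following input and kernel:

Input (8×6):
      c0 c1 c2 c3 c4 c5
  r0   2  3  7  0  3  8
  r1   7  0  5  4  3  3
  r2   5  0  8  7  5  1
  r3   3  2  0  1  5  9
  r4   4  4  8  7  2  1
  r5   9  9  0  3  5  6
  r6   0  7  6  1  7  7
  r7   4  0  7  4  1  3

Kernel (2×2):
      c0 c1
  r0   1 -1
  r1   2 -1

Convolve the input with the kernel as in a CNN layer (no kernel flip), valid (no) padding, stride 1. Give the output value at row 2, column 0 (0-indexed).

9

The receptive field on the input at this output position is [5 0 / 3 2]. Elementwise product with the kernel and sum: 5·1 + 0·-1 + 3·2 + 2·-1.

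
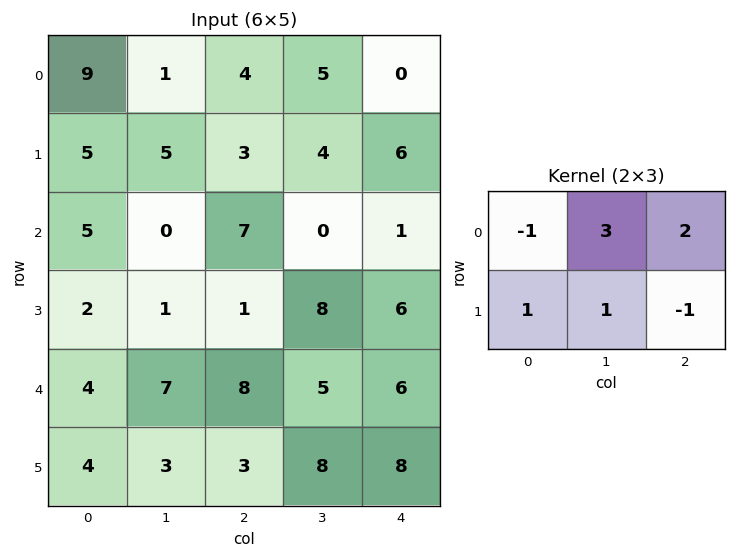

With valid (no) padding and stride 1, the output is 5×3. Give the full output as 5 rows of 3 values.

Output[0,0]: The receptive field on the input at this output position is [9 1 4 / 5 5 3]. Elementwise product with the kernel and sum: 9·-1 + 1·3 + 4·2 + 5·1 + 5·1 + 3·-1.

9 25 12
14 19 27
11 15 -2
6 28 42
37 25 22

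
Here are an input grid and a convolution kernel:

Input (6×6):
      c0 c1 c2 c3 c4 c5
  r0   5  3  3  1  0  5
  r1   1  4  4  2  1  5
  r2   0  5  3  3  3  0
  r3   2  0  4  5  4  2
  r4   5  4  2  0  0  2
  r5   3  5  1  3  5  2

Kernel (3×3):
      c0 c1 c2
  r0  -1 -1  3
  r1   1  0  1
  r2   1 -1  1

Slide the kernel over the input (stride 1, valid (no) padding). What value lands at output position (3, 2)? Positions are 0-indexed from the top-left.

The receptive field on the input at this output position is [4 5 4 / 2 0 0 / 1 3 5]. Elementwise product with the kernel and sum: 4·-1 + 5·-1 + 4·3 + 2·1 + 0·1 + 1·1 + 3·-1 + 5·1.

8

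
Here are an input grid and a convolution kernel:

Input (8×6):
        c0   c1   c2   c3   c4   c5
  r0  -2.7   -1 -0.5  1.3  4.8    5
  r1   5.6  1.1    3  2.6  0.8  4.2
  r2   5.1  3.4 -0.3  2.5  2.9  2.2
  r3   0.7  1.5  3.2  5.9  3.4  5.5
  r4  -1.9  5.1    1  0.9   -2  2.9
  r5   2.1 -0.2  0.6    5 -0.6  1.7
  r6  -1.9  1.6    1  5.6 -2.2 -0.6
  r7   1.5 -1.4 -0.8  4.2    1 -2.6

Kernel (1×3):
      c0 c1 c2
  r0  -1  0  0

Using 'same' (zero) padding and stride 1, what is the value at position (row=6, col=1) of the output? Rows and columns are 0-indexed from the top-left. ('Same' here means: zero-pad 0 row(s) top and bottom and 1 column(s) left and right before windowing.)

The receptive field on the zero-padded input at this output position is [-1.9 1.6 1]. Elementwise product with the kernel and sum: -1.9·-1.

1.9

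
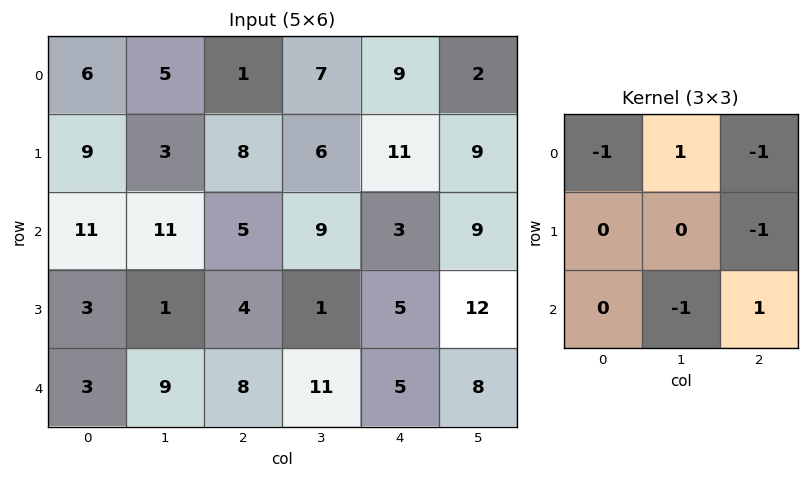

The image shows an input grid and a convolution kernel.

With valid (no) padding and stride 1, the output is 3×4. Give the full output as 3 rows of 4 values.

-16 -13 -20 -3
-16 -13 -12 -6
-10 -13 -10 -24

Output[0,0]: The receptive field on the input at this output position is [6 5 1 / 9 3 8 / 11 11 5]. Elementwise product with the kernel and sum: 6·-1 + 5·1 + 1·-1 + 8·-1 + 11·-1 + 5·1.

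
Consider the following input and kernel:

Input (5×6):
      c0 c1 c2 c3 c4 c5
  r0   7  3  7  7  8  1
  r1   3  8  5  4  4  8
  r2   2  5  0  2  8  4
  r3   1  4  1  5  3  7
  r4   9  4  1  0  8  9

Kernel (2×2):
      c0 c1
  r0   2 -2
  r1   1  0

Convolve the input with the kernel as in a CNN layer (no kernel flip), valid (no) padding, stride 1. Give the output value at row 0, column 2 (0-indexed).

The receptive field on the input at this output position is [7 7 / 5 4]. Elementwise product with the kernel and sum: 7·2 + 7·-2 + 5·1.

5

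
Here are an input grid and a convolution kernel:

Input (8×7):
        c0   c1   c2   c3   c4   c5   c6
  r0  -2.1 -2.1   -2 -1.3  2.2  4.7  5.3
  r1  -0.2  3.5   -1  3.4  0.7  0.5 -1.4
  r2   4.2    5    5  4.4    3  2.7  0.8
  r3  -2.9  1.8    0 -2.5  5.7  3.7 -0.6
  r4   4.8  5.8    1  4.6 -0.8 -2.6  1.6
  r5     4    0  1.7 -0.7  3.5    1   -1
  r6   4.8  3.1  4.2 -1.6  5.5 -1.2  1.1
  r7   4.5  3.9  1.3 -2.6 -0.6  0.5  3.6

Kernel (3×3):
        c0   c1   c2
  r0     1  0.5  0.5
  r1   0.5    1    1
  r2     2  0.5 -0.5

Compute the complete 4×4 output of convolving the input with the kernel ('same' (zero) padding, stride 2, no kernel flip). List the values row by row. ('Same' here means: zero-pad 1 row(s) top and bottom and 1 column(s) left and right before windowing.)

Output[0,0]: The receptive field on the zero-padded input at this output position is [0 0 0 / 0 -2.1 -2.1 / 0 -0.2 3.5]. Elementwise product with the kernel and sum: 0·1 + 0·0.5 + 0·0.5 + 0·0.5 + -2.1·1 + -2.1·1 + 0·2 + -0.2·0.5 + 3.5·-0.5.
Output[0,1]: The receptive field on the zero-padded input at this output position is [0 0 0 / -2.1 -2 -1.3 / 3.5 -1 3.4]. Elementwise product with the kernel and sum: 0·1 + 0·0.5 + 0·0.5 + -2.1·0.5 + -2·1 + -1.3·1 + 3.5·2 + -1·0.5 + 3.4·-0.5.

-6.05 0.45 13.15 7.95
8.5 21.45 7.9 9.05
12.05 10.25 0.95 5.2
10.2 14.4 -0.7 3.8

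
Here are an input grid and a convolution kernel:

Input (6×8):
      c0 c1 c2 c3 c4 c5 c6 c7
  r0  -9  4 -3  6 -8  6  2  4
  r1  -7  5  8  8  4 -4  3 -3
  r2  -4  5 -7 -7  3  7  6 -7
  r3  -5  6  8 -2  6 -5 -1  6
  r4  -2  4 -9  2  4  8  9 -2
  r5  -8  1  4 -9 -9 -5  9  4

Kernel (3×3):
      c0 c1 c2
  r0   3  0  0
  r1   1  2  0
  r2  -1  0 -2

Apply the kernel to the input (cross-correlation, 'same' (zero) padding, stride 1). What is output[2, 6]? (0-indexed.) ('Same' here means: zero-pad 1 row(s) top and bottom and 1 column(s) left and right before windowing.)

0

The receptive field on the zero-padded input at this output position is [-4 3 -3 / 7 6 -7 / -5 -1 6]. Elementwise product with the kernel and sum: -4·3 + 7·1 + 6·2 + -5·-1 + 6·-2.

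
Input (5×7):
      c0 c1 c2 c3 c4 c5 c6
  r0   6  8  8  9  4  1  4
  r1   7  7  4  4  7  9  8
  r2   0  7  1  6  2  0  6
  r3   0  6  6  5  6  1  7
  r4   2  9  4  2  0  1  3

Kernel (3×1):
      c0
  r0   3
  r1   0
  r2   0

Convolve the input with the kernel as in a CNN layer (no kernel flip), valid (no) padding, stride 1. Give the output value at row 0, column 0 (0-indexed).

The receptive field on the input at this output position is [6 / 7 / 0]. Elementwise product with the kernel and sum: 6·3.

18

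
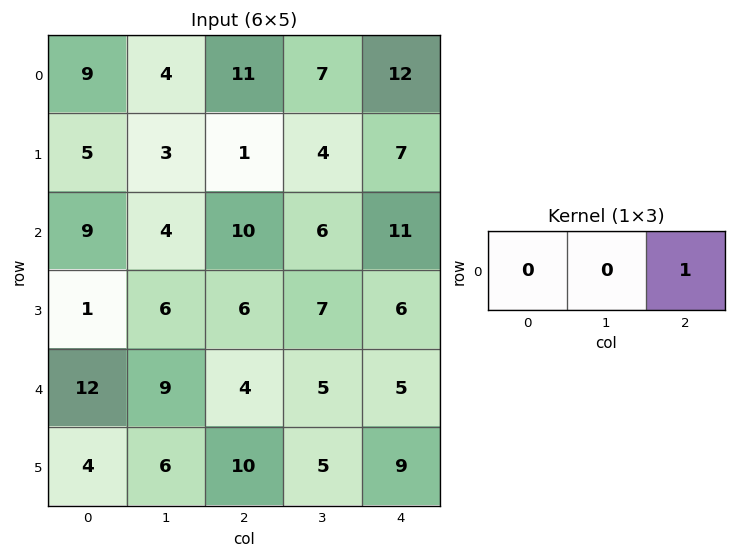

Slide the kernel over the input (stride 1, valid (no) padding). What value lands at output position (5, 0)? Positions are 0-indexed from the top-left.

The receptive field on the input at this output position is [4 6 10]. Elementwise product with the kernel and sum: 10·1.

10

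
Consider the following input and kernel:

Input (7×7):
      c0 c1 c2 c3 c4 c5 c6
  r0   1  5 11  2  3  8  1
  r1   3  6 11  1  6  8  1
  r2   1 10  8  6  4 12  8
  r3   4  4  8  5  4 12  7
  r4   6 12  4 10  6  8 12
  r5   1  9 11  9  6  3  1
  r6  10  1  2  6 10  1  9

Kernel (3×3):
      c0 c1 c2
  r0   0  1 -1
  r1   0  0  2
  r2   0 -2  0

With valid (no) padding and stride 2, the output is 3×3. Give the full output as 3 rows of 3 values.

-4 -1 -15
-6 -10 2
28 4 -4

Output[0,0]: The receptive field on the input at this output position is [1 5 11 / 3 6 11 / 1 10 8]. Elementwise product with the kernel and sum: 5·1 + 11·-1 + 11·2 + 10·-2.
Output[0,1]: The receptive field on the input at this output position is [11 2 3 / 11 1 6 / 8 6 4]. Elementwise product with the kernel and sum: 2·1 + 3·-1 + 6·2 + 6·-2.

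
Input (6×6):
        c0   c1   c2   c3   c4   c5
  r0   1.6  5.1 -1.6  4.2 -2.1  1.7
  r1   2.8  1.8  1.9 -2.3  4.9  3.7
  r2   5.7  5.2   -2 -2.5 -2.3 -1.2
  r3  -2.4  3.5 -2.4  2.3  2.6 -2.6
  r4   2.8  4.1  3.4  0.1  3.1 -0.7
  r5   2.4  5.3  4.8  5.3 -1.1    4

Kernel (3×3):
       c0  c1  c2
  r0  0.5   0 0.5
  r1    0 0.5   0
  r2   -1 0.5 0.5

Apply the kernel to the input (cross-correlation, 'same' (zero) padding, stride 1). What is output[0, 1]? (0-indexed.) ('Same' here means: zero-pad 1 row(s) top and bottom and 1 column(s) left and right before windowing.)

1.6

The receptive field on the zero-padded input at this output position is [0 0 0 / 1.6 5.1 -1.6 / 2.8 1.8 1.9]. Elementwise product with the kernel and sum: 0·0.5 + 0·0.5 + 5.1·0.5 + 2.8·-1 + 1.8·0.5 + 1.9·0.5.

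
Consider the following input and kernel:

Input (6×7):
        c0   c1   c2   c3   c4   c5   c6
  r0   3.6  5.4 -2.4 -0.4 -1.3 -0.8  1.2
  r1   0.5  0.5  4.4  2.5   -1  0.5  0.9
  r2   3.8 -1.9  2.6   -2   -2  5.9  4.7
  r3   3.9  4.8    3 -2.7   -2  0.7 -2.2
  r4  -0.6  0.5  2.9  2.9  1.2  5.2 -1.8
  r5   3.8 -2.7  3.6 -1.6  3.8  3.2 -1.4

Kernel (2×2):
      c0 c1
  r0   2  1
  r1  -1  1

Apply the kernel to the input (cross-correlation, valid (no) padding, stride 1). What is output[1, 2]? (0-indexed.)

The receptive field on the input at this output position is [4.4 2.5 / 2.6 -2]. Elementwise product with the kernel and sum: 4.4·2 + 2.5·1 + 2.6·-1 + -2·1.

6.7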